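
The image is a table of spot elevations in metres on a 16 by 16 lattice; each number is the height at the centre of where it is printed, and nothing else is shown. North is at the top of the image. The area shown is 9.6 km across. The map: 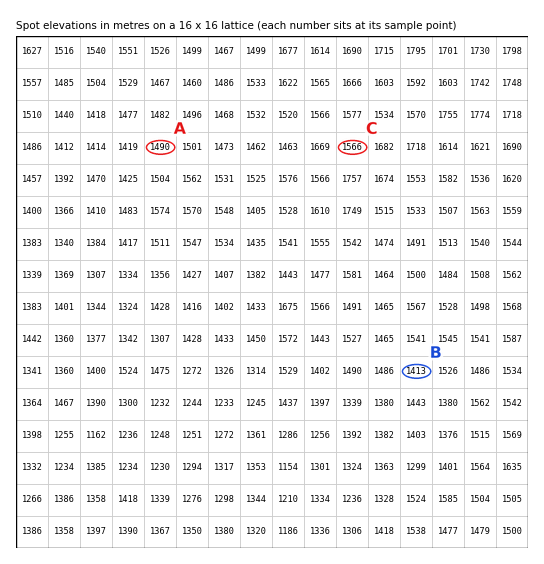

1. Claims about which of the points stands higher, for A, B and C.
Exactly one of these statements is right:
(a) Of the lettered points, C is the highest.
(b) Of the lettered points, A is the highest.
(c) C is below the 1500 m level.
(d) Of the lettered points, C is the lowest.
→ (a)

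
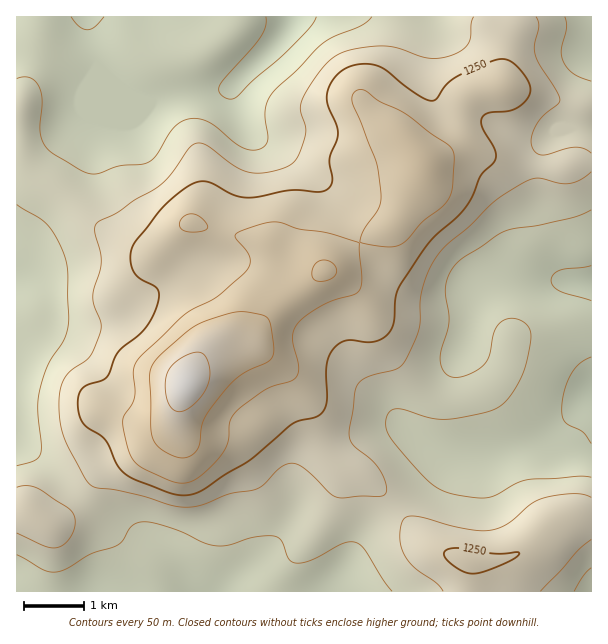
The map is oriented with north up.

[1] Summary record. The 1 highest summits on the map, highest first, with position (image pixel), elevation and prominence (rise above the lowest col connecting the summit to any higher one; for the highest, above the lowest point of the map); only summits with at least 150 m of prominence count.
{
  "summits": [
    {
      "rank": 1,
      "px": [186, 384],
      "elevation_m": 1427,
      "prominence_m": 359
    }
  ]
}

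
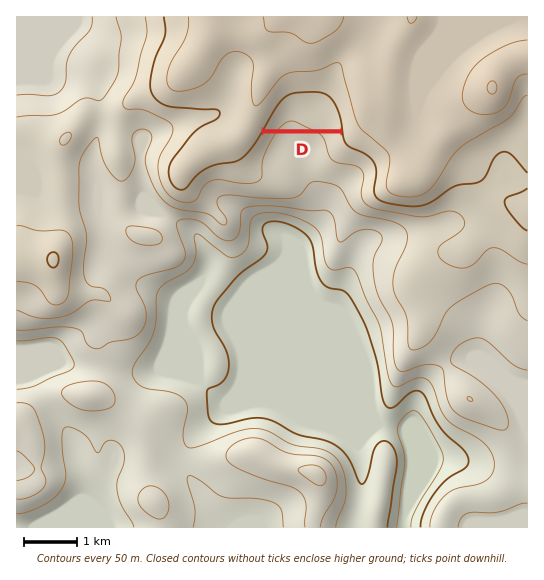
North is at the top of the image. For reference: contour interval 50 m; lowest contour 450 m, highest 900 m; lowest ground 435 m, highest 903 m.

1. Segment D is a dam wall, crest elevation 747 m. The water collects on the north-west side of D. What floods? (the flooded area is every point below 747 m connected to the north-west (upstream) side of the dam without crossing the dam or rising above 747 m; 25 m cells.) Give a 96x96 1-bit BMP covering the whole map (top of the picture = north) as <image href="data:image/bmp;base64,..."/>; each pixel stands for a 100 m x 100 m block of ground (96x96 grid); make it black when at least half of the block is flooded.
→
<image width="96" height="96" href="data:image/bmp;base64,Qk2+BAAAAAAAAD4AAAAoAAAAYAAAAGAAAAABAAEAAAAAAIAEAAATCwAAEwsAAAIAAAAAAAAA////AAAAAAAAAAAAAAAAAAAAAAAAAAAAAAAAAAAAAAAAAAAAAAAAAAAAAAAAAAAAAAAAAAAAAAAAAAAAAAAAAAAAAAAAAAAAAAAAAAAAAAAAAAAAAAAAAAAAAAAAAAAAAAAAAAAAAAAAAAAAAAAAAAAAAAAAAAAAAAAAAAAAAAAAAAAAAAAAAAAAAAAAAAAAAAAAAAAAAAAAAAAAAAAAAAAAAAAAAAAAAAAAAAAAAAAAAAAAAAAAAAAAAAAAAAAAAAAAAAAAAAAAAAAAAAAAAAAAAAAAAAAAAAAAAAAAAAAAAAAAAAAAAAAAAAAAAAAAAAAAAAAAAAAAAAAAAAAAAAAAAAAAAAAAAAAAAAAAAAAAAAAAAAAAAAAAAAAAAAAAAAAAAAAAAAAAAAAAAAAAAAAAAAAAAAAAAAAAAAAAAAAAAAAAAAAAAAAAAAAAAAAAAAAAAAAAAAAAAAAAAAAAAAAAAAAAAAAAAAAAAAAAAAAAAAAAAAAAAAAAAAAAAAAAAAAAAAAAAAAAAAAAAAAAAAAAAAAAAAAAAAAAAAAAAAAAAAAAAAAAAAAAAAAAAAAAAAAAAAAAAAAAAAAAAAAAAAAAAAAAAAAAAAAAAAAAAAAAAAAAAAAAAAAAAAAAAAAAAAAAAAAAAAAAAAAAAAAAAAAAAAAAAAAAAAAAAAAAAAAAAAAAAAAAAAAAAAAAAAAAAAAAAAAAAAAAAAAAAAAAAAAAAAAAAAAAAAAAAAAAAAAAAAAAAAAAAAAAAAAAAAAAAAAAAAAAAAAAAAAAAAAAAAAAAAAAAAAAAAAAAAAAAAAAAAAAAAAAAAAAAAAAAAAAAAAAAAAAAAAAAAAAAAAAAAAAAAAAAAAAAAAAAAAAAAAAAAAAAAAAAAAAAAAAAAAAAAAAAAAAAAAAAAAAAAAAAAAAAAAAAAAAAAAAAAAAAAAAAAAAAAAAAAAAAAAAAAAAAAAAAAAAAAAAAAAAAAAAAAAAAAAAAAAAAAAAAAAAAAAAAAAAAAAAAAAAAAAAAAAAAAAAAAAAAAAAAAAAAAAAAAAAAAAAAAAAAAAAAAAAAAAAAAAAAAAAAAAAAAAAAAAAAAAAAAAAAAAAAAAAAAAAAAAAAAAAAAAAAAAAAAAAAAAAAAAAAAAAAAAAAAAAAAAAAAAAAAAAAAAAAAAAAAAAAAAAAAAAAAAAAAAAAAAAAAAAAAAAAAAAAAAAAAAAAAAAAAH/+AAAAAAAAAAAAAH/+AAAAAAAAAAAAAD/8AAAAAAAAAAAAAB/8AAAAAAAAAAAAAB/8AAAAAAAAAAAAAA/4AAAAAAAAAAAAAAHgAAAAAAAAAAAAAAAAAAAAAAAAAAAAAAAAAAAAAAAAAAAAAAAAAAAAAAAAAAAAAAAAAAAAAAAAAAAAAAAAAAAAAAAAAAAAAAAAAAAAAAAAAAAAAAAAAAAAAAAAAAAAAAAAAAAAAAAAAAAAAAAAAAAAAAAAAAAAAAAAAAAAAAAAAAAAAAAAAAAAAAAAAAAAAAAAAAAAAAAAAAAAAAAAAAAAAAAAAAAAAAAAAAAAAA="/>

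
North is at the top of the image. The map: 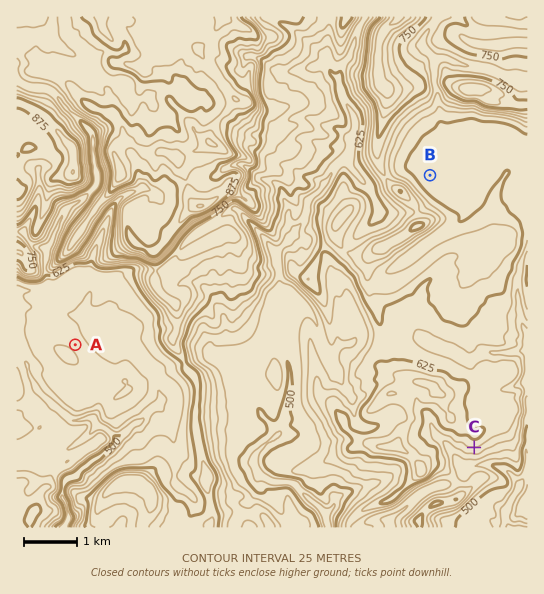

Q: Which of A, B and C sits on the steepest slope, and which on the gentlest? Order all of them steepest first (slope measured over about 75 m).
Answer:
C A B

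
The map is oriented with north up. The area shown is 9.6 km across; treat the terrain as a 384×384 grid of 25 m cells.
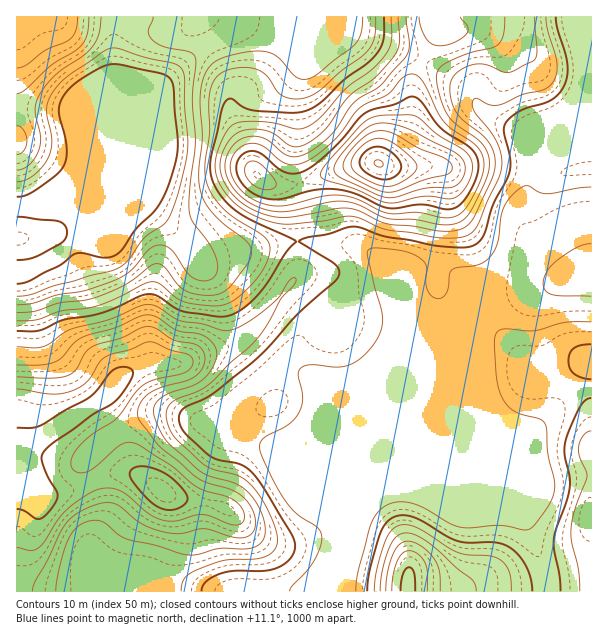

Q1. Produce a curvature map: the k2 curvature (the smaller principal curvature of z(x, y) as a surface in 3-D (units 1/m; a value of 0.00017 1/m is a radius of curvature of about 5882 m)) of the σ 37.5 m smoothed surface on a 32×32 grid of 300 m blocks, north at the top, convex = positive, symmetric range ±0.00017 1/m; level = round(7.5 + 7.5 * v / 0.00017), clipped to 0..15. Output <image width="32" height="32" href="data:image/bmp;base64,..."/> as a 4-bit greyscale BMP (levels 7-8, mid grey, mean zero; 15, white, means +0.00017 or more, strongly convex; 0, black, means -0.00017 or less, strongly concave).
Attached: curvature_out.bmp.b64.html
<image width="32" height="32" href="data:image/bmp;base64,Qk12AgAAAAAAAHYAAAAoAAAAIAAAACAAAAABAAQAAAAAAAACAAATCwAAEwsAABAAAAAAAAAAAAAAABEREQAiIiIAMzMzAERERABVVVUAZmZmAHd3dwCIiIgAmZmZAKqqqgC7u7sAzMzMAN3d3QDu7u4A////AGVVd3djESI0VyCJhFiIUldmNHdlRWVVZlUwbLVHqUJnZzJVVFd0h2ZlUDq1NnYjh2hBRlVUNqdEZmAmQSNERGhpZCRHpknIElZzIxFFVVNaeXZTabZZkwR3d0NHd3dzNndUZnimMyInd3d3d3d3c1VmUjd2dQEzV3d3d3d3d2R5d3QTZjEVVVV3d3d3d3dkanZ4UiQhR3eGV3d3d3dmZEaGZ2gwAAJXqFd3d3d3VnZFhlRpZFcyI3ZWZ3d3d0iXZlVFamaNhFJFVmV3d3dJlnh1WIdpWHN3NXmHV3d2Z4aIdIeGilVzeGNpiGZ3dnZniFWWZolkY1d1NohmZmZ2VWYkRFZ2QzNWd1VnVmlmd2VWESREVVQjRHmHh1Z3Vmd2ZlM1IEhyNlNXZnQyISRWd3eXZWQXQ2YgAAEQABETRXd3dnZ3E0VhAAATADRZchN3dyV3d3FGIDmoUgF0J6QBZlUwV3d3BAPdhVIYyDWpAEd2lCd3dwIp/TAzfudI/DAmiMc1d3cRNsowE4/WWMkwRkSoF3d3EjE1MhAndGMwAEd3VAd3dwSEAUVDNUNjABQgR1QFd3cEmFQzNIYlYxN3aAZ2QBZBAYuZdCJmaVEzaHthlmcQRlAWdlRRJFQjVEZ5YYabM4iHMjRXdiIiaYd2dxSHmiOHeJZmd3dBSJd4hnUH"/>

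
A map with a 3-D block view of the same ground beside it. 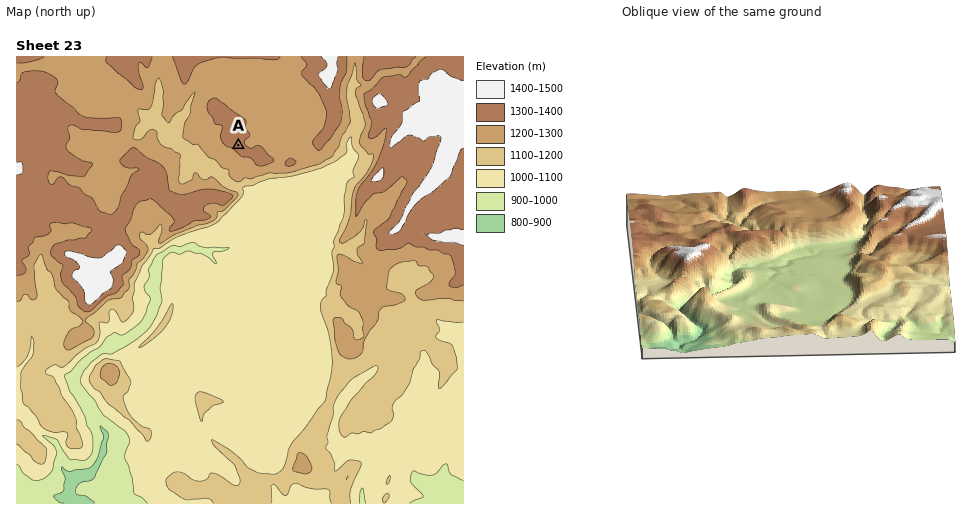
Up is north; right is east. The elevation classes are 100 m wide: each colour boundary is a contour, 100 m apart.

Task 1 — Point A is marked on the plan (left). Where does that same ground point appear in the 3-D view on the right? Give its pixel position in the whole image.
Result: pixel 785 218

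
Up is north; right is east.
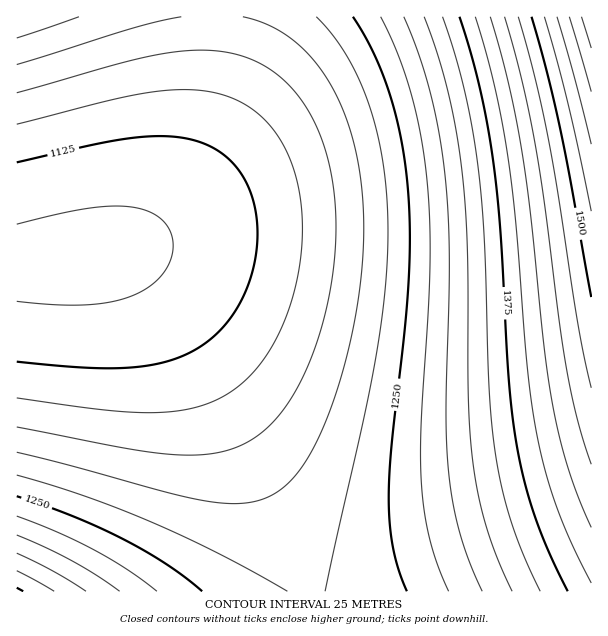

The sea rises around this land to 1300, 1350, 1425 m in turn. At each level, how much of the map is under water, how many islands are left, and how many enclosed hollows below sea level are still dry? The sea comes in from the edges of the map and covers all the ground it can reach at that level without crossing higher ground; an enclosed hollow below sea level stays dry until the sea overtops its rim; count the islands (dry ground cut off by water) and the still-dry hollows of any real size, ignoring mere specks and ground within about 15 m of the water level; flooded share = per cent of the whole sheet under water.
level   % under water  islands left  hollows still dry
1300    74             0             0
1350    82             0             0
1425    92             0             0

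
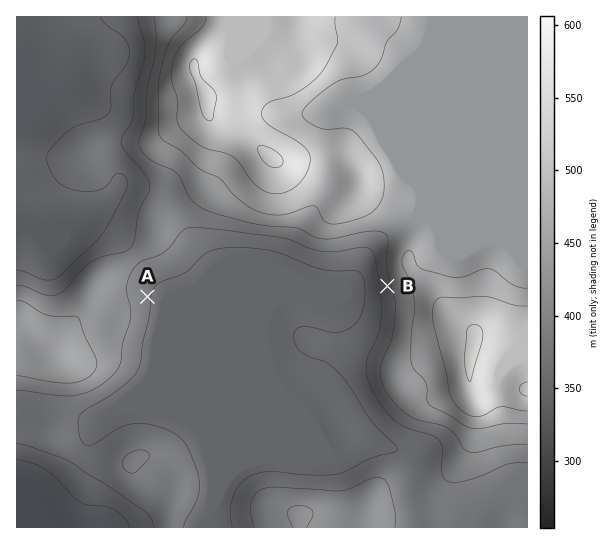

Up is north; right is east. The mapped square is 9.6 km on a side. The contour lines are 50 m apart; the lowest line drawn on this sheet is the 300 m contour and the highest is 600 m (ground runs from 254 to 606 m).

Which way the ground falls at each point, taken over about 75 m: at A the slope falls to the E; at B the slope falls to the W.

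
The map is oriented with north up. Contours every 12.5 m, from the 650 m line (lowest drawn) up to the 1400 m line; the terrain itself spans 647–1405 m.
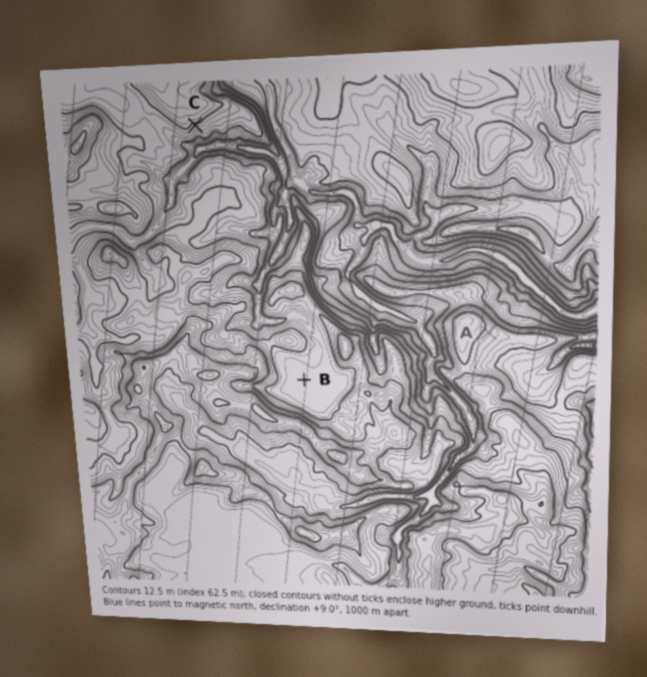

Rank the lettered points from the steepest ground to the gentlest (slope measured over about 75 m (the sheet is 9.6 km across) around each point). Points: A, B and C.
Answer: C A B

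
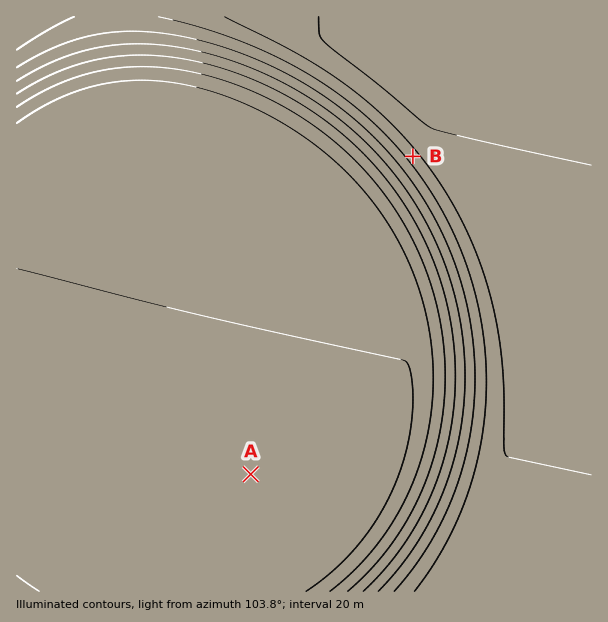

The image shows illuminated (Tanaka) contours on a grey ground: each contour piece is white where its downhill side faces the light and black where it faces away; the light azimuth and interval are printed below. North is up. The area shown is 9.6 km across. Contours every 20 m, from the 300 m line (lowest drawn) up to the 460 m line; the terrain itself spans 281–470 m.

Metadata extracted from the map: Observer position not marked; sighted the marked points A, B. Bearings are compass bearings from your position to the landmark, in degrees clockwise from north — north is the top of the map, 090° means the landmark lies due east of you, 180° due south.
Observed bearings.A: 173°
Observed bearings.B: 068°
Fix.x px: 221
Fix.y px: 234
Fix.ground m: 305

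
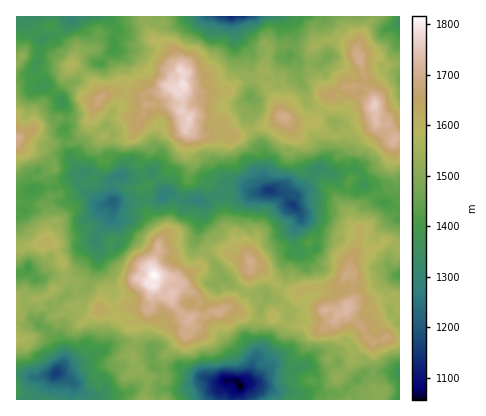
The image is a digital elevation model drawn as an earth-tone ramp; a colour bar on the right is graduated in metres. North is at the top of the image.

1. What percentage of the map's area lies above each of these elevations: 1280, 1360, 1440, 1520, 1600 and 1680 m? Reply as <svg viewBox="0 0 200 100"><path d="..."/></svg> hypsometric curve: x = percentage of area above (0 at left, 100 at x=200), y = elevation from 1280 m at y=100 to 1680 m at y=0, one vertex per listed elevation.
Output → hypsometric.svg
<svg viewBox="0 0 200 100"><path d="M188 100l-19-20-34-20-46-20-46-20-30-20"/></svg>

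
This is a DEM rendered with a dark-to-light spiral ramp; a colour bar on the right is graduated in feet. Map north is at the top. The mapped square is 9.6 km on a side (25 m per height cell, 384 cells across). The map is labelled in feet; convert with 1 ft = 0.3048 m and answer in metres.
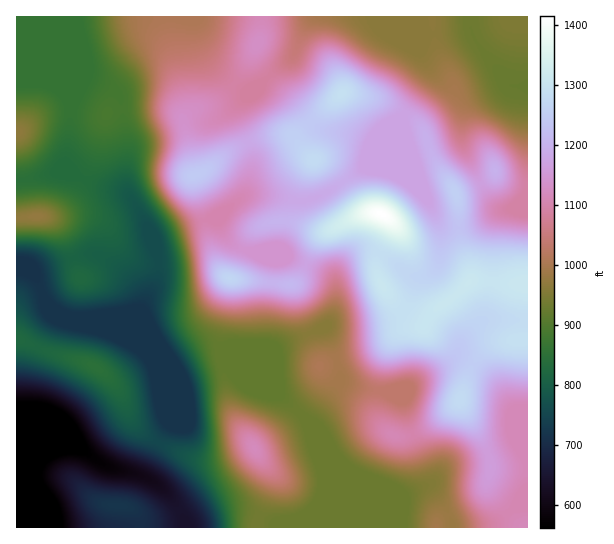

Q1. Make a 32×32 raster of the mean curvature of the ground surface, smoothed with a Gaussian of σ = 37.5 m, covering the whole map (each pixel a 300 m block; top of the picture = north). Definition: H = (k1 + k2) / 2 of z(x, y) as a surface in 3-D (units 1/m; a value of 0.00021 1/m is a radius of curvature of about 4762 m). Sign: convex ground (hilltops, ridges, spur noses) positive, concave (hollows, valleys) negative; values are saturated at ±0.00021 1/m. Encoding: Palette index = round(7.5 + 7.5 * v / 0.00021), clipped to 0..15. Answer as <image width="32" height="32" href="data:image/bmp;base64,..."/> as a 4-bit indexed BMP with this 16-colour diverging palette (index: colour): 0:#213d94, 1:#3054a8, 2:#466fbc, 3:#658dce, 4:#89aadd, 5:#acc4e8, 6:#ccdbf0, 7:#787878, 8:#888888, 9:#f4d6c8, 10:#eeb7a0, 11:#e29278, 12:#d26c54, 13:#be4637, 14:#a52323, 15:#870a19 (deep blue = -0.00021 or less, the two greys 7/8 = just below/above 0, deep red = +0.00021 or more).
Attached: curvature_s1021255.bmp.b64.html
<image width="32" height="32" href="data:image/bmp;base64,Qk12AgAAAAAAAHYAAAAoAAAAIAAAACAAAAABAAQAAAAAAAACAAATCwAAEwsAABAAAAAAAAAAlD0hAKhUMAC8b0YAzo1lAN2qiQDoxKwA8NvMAHh4eACIiIgAyNb0AKC37gB4kuIAVGzSADdGvgAjI6UAGQqHAHc2h2ioQTq3Znd4d1qiV3iHGN3dpUR6dmdXh3dYdLt3dX3ZlyBXl1jMZ3d2VkXthnXecAAVqXiu2Vd1NGUjrJd3RBJXrdZr/4VXRoq3IHuGd3cpzblRbv11ZWreyVSpV3dwa8xzUK/ZZmR6y2nb2EdDA3m7R3DtVFZniqUW/9Y1VGiKyzdB6EZmmHZUMb7FNniavcpHB9d3WLlEZABqplmb3e2lZRvHd1jJR/1mh4iazLqVJnGLllVGhzj+vaV5qrYiNndHuVRVRDMWy5uFd3ejVDNGSJh3U1lRBsl5qGZnpFy6lkRZ7pnf1Anqd5qHiXSNyohiG//+78MM+FZZuJlBeXd5cQ75UiRxC8RoSKiaAnZXmFBPokQzukZVuFiZqsvJaJYgn1fciO+1XfZIdXb/+oiVArhUm7hq7//BPJEjaYd3YQv6QzVlIV38MV+TVTRGd1Bv/aZGd4MjQTS/adVlZ4hif/zYRonrc1d16R7zt1aIchm4zHWJu5V3ecFPs9pWiXMZpFmqymZ2Z22xnmS7dplzn6ZUabqHZ1WPkndFiXaJY66qljNorbm7ykWFVlZnaFJ7mIhld3v97XNJlmd3d2ZliXZollJb63YzenZ3d3dmiJh3aLpRj7QkRohmeHd3V6mIdme8lHpTRneHZ4h4d1ipd3ZXiZU0RXd3l2iI"/>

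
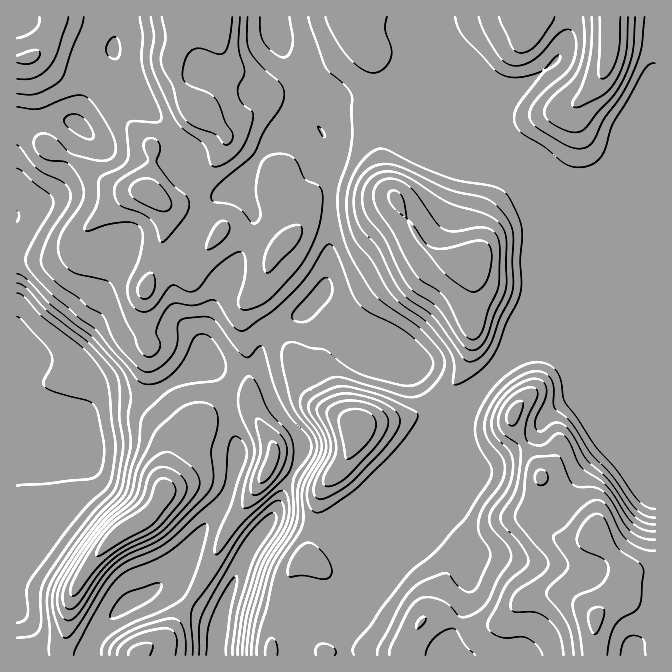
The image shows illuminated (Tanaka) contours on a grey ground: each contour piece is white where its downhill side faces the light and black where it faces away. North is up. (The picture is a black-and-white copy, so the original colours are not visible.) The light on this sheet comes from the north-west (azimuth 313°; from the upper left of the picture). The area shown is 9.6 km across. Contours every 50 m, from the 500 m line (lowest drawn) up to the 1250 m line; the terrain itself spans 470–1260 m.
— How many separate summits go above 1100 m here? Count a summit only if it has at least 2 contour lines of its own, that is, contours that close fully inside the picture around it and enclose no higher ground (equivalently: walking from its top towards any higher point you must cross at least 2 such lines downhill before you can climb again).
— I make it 1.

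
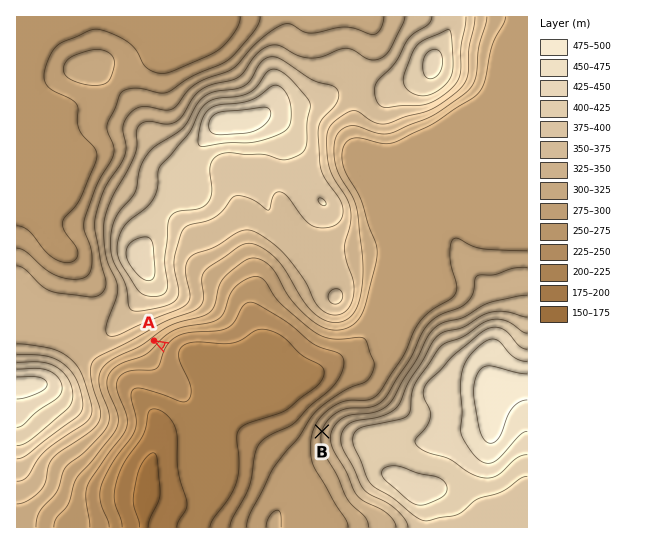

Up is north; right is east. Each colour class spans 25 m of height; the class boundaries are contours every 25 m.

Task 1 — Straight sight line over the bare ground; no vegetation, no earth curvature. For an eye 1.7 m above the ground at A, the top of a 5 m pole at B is in view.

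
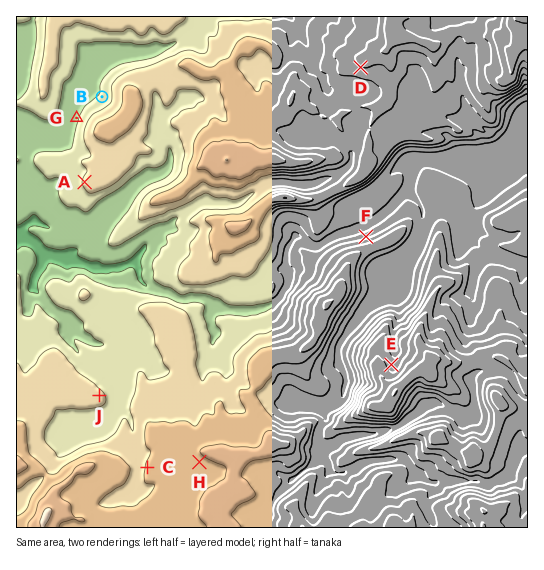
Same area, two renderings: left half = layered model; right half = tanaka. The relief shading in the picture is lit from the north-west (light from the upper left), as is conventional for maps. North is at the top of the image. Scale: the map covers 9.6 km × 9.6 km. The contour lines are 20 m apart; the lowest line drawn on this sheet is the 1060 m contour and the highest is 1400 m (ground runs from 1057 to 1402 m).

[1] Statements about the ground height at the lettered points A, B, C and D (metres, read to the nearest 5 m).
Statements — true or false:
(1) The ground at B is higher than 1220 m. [false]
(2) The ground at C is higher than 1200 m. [true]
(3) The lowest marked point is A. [false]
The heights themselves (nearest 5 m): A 1205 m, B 1160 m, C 1260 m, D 1280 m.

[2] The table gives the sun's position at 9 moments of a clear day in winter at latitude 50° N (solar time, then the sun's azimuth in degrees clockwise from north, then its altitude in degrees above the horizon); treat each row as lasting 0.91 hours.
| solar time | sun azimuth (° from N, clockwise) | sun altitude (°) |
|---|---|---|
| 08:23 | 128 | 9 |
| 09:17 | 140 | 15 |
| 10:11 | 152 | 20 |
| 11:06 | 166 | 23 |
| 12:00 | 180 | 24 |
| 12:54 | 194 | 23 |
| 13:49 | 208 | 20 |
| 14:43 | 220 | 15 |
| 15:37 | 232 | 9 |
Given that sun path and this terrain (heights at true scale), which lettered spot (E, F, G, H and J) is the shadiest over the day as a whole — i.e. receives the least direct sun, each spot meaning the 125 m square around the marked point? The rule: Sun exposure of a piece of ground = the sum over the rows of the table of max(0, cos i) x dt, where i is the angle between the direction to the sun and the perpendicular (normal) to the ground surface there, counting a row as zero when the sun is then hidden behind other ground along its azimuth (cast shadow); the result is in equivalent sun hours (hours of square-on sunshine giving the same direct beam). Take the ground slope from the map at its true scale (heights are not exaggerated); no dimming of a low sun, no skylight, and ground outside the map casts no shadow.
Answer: F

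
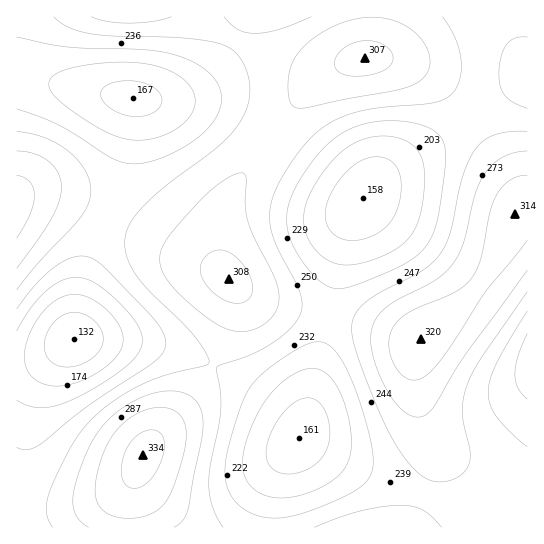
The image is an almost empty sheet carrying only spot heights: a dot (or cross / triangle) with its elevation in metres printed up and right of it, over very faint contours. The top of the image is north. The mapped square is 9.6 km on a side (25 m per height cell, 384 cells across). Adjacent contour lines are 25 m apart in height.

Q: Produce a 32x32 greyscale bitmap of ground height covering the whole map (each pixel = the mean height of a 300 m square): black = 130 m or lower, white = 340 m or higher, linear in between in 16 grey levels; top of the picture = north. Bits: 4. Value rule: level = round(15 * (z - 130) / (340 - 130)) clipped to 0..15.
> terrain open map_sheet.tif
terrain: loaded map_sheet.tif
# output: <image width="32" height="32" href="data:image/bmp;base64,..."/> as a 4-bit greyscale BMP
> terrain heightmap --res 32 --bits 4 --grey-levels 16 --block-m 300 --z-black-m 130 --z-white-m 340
<image width="32" height="32" href="data:image/bmp;base64,Qk12AgAAAAAAAHYAAAAoAAAAIAAAACAAAAABAAQAAAAAAAACAAATCwAAEwsAABAAAAAAAAAAAAAAABEREQAiIiIAMzMzAERERABVVVUAZmZmAHd3dwCIiIgAmZmZAKqqqgC7u7sAzMzMAN3d3QDu7u4A////AIiavMzLqZh3d4iZqZmIh3eImrzd3LmHZmZneIiYiIh3iJrN7u26hlVEVWd4iIiIh3iKve7tyoZUM0RWeImZiId3ibzu7sqGUzI0VniZmZiHd3is3u7Ll1QyI0Z4mpmId2Znms3ty5dUMiNGiaqph3ZVVnmrzLqYZUM0V4q7qYdmRERWiaqqmHZURFebu7mHZUMiNGeJmZh3ZVVoq8y6h2UyERJFd4iZiHZmebzdy5hlMhASNGeJmZmHd4m83dypdUIQEjVniau6mIeJvN3cuoZkIiNGeJq8y6mIiavN3cuodUM0Z4qrzMuph3iau8zMuZdVVniavN3LqHZmeJq8zMqodmeJq7zMy5hlVWZ4m8zLuod4iau8zLqHVERFZ4q83MuYiImqu8u5hkMzNFZ5vN3LqYiJmqu7qYZDIiNFebzd3LmYiJmqu6mGUyIjRXis3cy6mIiJmqqqh1QyI0Voq83LqYh3eImqqphlQzNFaJq8qph3Zmd4mqqpdlRERWeJqpmHZVVVZ4maqZdmVVZ3iJl3ZlRDRFZ4mqqph3d3iIiIZlVDMzRFaJmqqqmZmYiHd2VUQzM0VniJq7u7u6qZh3ZlVURERWZ4mau8zMy7qYd2ZmZmZmZ3iJmqvM3cu6mHdnd4iIiIiZmZmqvMzLqZh3d4iaqqqqmZiImau7uqmId3"/>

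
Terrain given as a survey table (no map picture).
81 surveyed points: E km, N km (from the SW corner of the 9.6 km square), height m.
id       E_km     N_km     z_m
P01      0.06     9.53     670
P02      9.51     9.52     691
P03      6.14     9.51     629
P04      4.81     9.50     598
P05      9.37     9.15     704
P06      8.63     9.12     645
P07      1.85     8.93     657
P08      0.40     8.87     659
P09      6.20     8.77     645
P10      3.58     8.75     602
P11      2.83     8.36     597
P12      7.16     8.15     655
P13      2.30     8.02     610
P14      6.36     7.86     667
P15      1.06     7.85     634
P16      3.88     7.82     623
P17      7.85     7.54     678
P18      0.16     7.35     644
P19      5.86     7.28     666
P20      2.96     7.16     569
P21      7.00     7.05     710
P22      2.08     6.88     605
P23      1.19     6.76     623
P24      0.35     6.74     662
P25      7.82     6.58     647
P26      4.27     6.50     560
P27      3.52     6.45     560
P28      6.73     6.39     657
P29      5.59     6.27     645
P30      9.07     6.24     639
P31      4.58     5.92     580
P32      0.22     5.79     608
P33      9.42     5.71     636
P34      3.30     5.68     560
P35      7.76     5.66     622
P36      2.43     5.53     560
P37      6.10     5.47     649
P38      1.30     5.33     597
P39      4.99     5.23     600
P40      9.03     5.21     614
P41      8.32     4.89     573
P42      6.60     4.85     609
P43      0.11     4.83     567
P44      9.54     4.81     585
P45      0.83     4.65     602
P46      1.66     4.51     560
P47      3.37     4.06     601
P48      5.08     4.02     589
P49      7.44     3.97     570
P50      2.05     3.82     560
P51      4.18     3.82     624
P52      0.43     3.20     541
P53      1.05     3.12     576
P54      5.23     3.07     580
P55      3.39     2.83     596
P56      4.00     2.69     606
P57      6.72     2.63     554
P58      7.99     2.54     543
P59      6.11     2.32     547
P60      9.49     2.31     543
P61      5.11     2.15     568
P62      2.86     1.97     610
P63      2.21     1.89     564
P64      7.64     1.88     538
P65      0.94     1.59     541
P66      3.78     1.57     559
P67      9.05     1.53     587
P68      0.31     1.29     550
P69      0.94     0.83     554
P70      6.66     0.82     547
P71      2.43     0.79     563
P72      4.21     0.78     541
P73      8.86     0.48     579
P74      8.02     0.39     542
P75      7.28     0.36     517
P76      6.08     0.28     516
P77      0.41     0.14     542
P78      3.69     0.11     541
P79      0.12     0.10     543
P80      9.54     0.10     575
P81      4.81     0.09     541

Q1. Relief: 510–710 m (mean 590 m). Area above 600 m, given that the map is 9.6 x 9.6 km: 37.5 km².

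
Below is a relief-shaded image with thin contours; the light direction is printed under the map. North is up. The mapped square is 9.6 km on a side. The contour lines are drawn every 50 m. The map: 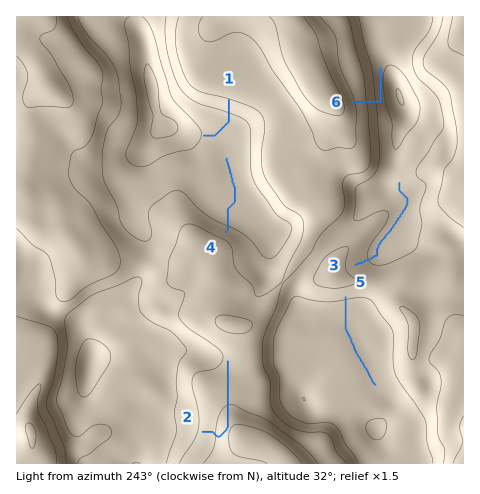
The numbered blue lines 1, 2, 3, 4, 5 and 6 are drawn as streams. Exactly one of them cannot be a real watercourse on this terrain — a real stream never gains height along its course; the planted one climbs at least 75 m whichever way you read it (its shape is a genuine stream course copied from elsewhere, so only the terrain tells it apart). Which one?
2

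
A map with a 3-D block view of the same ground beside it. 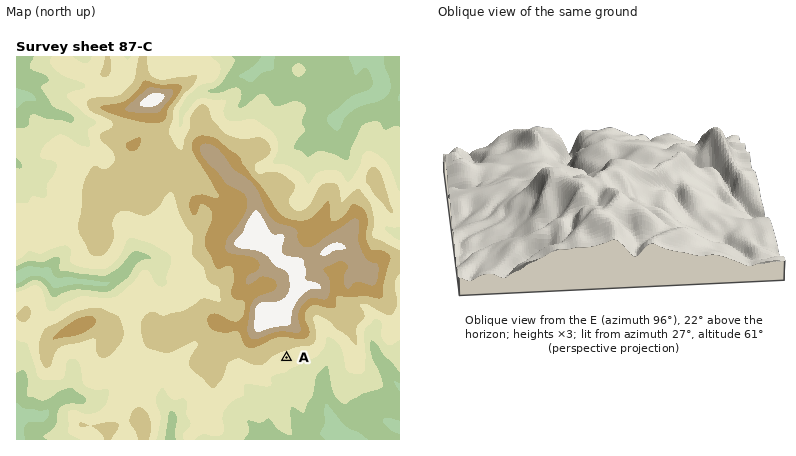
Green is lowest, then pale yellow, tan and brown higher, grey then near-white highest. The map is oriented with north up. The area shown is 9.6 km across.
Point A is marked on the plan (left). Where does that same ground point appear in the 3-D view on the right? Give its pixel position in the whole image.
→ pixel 522 213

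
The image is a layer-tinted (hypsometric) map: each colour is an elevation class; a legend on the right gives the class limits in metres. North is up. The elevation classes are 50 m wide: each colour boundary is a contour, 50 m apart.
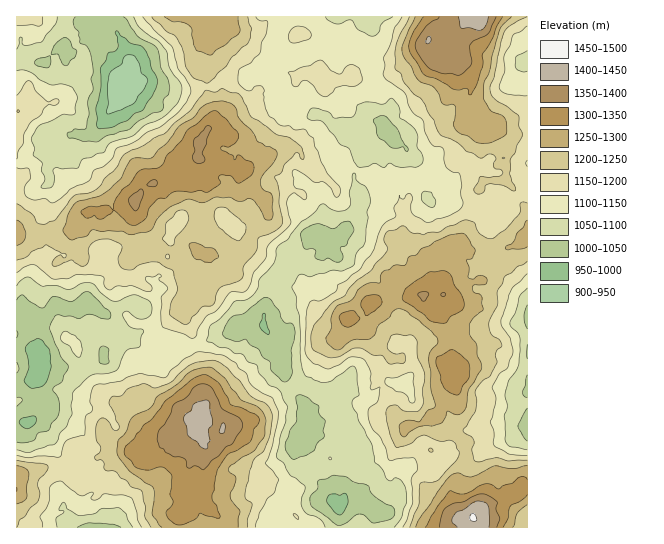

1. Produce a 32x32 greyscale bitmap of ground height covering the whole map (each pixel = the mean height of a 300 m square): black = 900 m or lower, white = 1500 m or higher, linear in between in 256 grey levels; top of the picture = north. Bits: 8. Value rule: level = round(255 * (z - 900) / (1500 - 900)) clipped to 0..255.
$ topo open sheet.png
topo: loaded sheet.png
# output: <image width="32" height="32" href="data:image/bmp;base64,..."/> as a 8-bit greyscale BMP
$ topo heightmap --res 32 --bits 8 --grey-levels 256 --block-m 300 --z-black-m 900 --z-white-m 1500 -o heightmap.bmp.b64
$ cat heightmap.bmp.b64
<image width="32" height="32" href="data:image/bmp;base64,Qk02CAAAAAAAADYEAAAoAAAAIAAAACAAAAABAAgAAAAAAAAEAAATCwAAEwsAAAABAAAAAAAAAAAAAAEBAQACAgIAAwMDAAQEBAAFBQUABgYGAAcHBwAICAgACQkJAAoKCgALCwsADAwMAA0NDQAODg4ADw8PABAQEAAREREAEhISABMTEwAUFBQAFRUVABYWFgAXFxcAGBgYABkZGQAaGhoAGxsbABwcHAAdHR0AHh4eAB8fHwAgICAAISEhACIiIgAjIyMAJCQkACUlJQAmJiYAJycnACgoKAApKSkAKioqACsrKwAsLCwALS0tAC4uLgAvLy8AMDAwADExMQAyMjIAMzMzADQ0NAA1NTUANjY2ADc3NwA4ODgAOTk5ADo6OgA7OzsAPDw8AD09PQA+Pj4APz8/AEBAQABBQUEAQkJCAENDQwBEREQARUVFAEZGRgBHR0cASEhIAElJSQBKSkoAS0tLAExMTABNTU0ATk5OAE9PTwBQUFAAUVFRAFJSUgBTU1MAVFRUAFVVVQBWVlYAV1dXAFhYWABZWVkAWlpaAFtbWwBcXFwAXV1dAF5eXgBfX18AYGBgAGFhYQBiYmIAY2NjAGRkZABlZWUAZmZmAGdnZwBoaGgAaWlpAGpqagBra2sAbGxsAG1tbQBubm4Ab29vAHBwcABxcXEAcnJyAHNzcwB0dHQAdXV1AHZ2dgB3d3cAeHh4AHl5eQB6enoAe3t7AHx8fAB9fX0Afn5+AH9/fwCAgIAAgYGBAIKCggCDg4MAhISEAIWFhQCGhoYAh4eHAIiIiACJiYkAioqKAIuLiwCMjIwAjY2NAI6OjgCPj48AkJCQAJGRkQCSkpIAk5OTAJSUlACVlZUAlpaWAJeXlwCYmJgAmZmZAJqamgCbm5sAnJycAJ2dnQCenp4An5+fAKCgoAChoaEAoqKiAKOjowCkpKQApaWlAKampgCnp6cAqKioAKmpqQCqqqoAq6urAKysrACtra0Arq6uAK+vrwCwsLAAsbGxALKysgCzs7MAtLS0ALW1tQC2trYAt7e3ALi4uAC5ubkAurq6ALu7uwC8vLwAvb29AL6+vgC/v78AwMDAAMHBwQDCwsIAw8PDAMTExADFxcUAxsbGAMfHxwDIyMgAycnJAMrKygDLy8sAzMzMAM3NzQDOzs4Az8/PANDQ0ADR0dEA0tLSANPT0wDU1NQA1dXVANbW1gDX19cA2NjYANnZ2QDa2toA29vbANzc3ADd3d0A3t7eAN/f3wDg4OAA4eHhAOLi4gDj4+MA5OTkAOXl5QDm5uYA5+fnAOjo6ADp6ekA6urqAOvr6wDs7OwA7e3tAO7u7gDv7+8A8PDwAPHx8QDy8vIA8/PzAPT09AD19fUA9vb2APf39wD4+PgA+fn5APr6+gD7+/sA/Pz8AP39/QD+/v4A////AH5sVkxIRUpli6atpqadf2NiZ1xEOUY9RnCfvtbn17GNjnhdXWZdXG6RqK+uqZiDbGFeQCwpODpCX4urwdPOtaKbfWZrbHFzgJSntLaoln51ZVxHNDE8Rk9fgpSlp7CssJiEcm5ve4Wdpau5vayVgnFhT0dHRU5PXWNxeZCQmJqeaGpqdHiFmrS3vcPLwaSRdVI+RVFLS1hubnZ2fYB7dm89R1VscYaWrbfEy9bRwqyMVTU3R0pJYX6IfYGCf3FZRyszRVpwgYWgscPT3tTMtZhiPjRCRlNzh5WUk4l7bFc/NzY9Vml4hYyat8rZyrKiimNDPURLXHCAeYiYnIdwWUU2NEBSZnR8g4iZtMm7mn5oVEJHSEhZam9ogqKrjHFZRS8iNkVUWmJtbHCRqZ+EaVI/R1hcUFtubWqBqrqhgGNKMSQzS01BUlxdXWx8e2lWRDdKbHluaHiAfImtsaKJdFMxKEFXUUVIU1tbYWJUSEIzNkl+lJaKi318hpukmYd5VDYySU9RSklVX2x2aE05Nyw3SXuSp6KWiIaSoZ2SgWhLMTk8PDw/Tk5XeYx8Z0s+MEBScYenqqeXmK63rZyKaktDS0NGPVNbV2JzjYx+ZVpFSldmbIKgqaOwvr6zm5BzVlVaZWRdanJxanKJiYeEcVJNVVtgaYOTm6KxtaWWkX9scnB9fXtxf4N8gIiQkot8ZUtGR0dLZICQl6Ckn5OLiYKNgIKLgnJ/ioqCjZWSh4NyU0Q9O0FVbYSJlJ+hlYyRlJWHjJqXkZSZkH2Ei4V8goVyTzk9PEpngIF9hJCKeoOViXx/nKmpq7WiiH6Jf32HlINiUkxKTl1qb2Rncnhyd4VzammEl6GwwLGjl5mRkpWbfmdiXl9NXGZqVltmdHR2fWxZWWZvhZ21vba0s6umo5J8amdqYFVeXWZbX2d6f396allTVmBviKKptLy7sq2umoNxdmZbVldXV1pkbnd8gHNjUUxKT1hyh5Cmt8CyqqGbj4FzXFlNTEdFWWh3g4WEeGpPSUA8PEtdd4yqv7etnI2BdmlbTE5FO0hkfIqZnpOAd2FSSz0hJTlPaIuos6GLeGZgV1NRT0FFWXCFl6SglYB4bmdbPx0OGzJHaIqaknxrXmFcX11WU1Npf4+Zo5J+dmtjW1VEIAYOIz9den94amhhZ2lvaGVhZHyNnqyriGlhV0lGRUMkDxEnS3KLg3NlYmRqb21samJ2i6y+w7mWa1dLREA/QS8eGTFYf5KQgXJlYFtjZWJhYXifxsjQvZ9uVVdWREA6MSs1TW6InZ6SgGlibGZhX1tcb6HMzM/DsXxibWhTQjU1NFFxjJWboJ2CbGNoZVlWUU9hiLbH0tzNlnc="/>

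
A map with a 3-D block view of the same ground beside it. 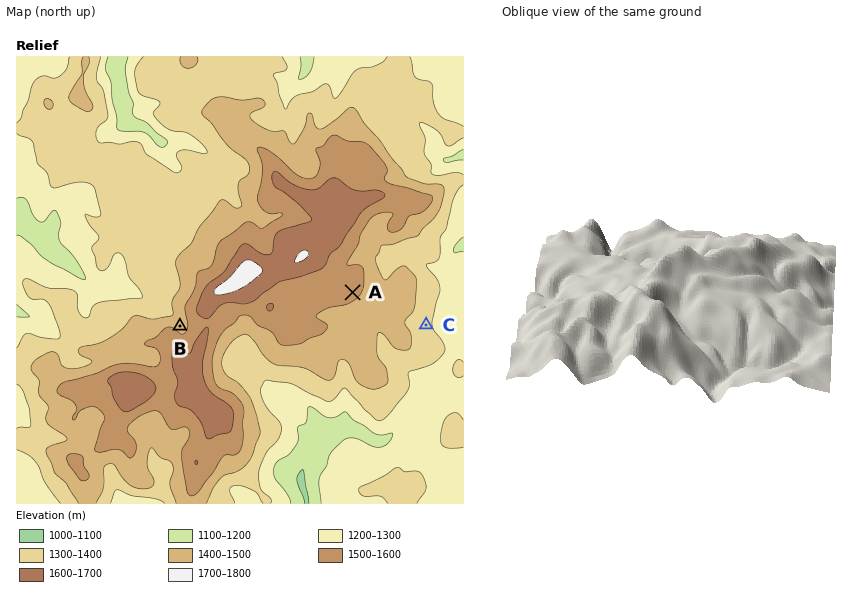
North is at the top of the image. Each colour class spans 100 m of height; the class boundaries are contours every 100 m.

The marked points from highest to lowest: A B C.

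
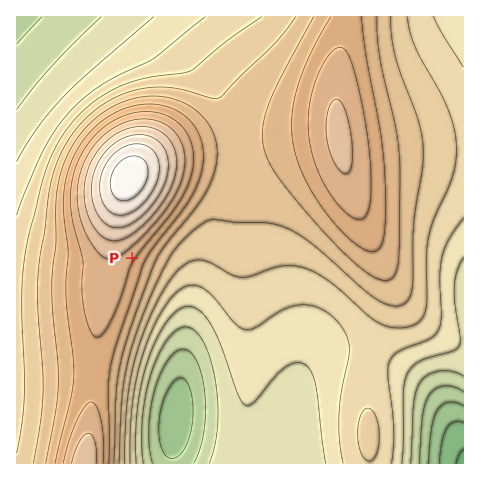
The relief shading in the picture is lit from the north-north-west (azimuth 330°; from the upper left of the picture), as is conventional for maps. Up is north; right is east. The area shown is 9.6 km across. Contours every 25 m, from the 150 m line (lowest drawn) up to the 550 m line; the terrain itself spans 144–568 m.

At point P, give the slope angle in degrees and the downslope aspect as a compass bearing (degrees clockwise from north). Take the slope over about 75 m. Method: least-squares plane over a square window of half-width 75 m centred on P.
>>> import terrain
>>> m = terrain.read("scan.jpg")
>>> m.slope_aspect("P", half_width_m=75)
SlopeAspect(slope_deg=6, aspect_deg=126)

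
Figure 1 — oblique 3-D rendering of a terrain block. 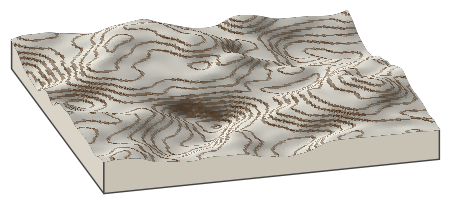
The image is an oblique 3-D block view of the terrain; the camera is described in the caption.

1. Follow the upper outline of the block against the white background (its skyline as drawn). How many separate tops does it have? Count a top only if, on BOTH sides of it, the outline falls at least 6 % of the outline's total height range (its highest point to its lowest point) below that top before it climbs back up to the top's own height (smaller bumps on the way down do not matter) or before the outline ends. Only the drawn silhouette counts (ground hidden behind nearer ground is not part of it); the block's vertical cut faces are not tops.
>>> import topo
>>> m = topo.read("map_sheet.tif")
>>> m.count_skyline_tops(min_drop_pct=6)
2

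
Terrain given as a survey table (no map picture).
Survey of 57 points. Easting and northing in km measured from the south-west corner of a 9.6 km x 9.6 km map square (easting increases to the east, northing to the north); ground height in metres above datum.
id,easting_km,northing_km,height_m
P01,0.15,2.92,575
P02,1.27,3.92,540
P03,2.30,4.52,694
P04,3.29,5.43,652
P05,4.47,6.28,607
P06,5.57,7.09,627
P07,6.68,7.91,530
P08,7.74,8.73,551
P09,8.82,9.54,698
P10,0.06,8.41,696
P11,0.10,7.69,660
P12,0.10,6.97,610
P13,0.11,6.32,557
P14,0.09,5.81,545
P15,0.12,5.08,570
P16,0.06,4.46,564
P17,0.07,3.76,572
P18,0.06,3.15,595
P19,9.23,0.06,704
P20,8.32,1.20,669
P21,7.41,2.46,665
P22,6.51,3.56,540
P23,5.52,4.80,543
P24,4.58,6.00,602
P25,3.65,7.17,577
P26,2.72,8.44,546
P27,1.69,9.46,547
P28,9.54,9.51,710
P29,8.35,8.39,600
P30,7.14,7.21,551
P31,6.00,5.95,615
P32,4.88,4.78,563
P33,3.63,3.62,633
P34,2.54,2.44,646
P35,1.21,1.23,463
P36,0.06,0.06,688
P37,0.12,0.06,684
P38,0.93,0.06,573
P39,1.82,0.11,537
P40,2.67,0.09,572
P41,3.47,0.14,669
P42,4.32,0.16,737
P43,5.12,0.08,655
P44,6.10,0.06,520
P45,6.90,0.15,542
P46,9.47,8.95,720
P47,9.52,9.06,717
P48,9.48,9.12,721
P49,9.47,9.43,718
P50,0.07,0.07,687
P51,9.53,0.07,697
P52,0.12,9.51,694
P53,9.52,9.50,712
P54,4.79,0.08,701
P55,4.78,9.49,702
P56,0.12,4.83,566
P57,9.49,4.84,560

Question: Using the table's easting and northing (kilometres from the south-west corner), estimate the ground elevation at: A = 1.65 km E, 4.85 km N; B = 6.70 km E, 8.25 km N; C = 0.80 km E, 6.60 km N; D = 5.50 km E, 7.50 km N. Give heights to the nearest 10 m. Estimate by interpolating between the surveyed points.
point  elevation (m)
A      640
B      550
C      540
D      590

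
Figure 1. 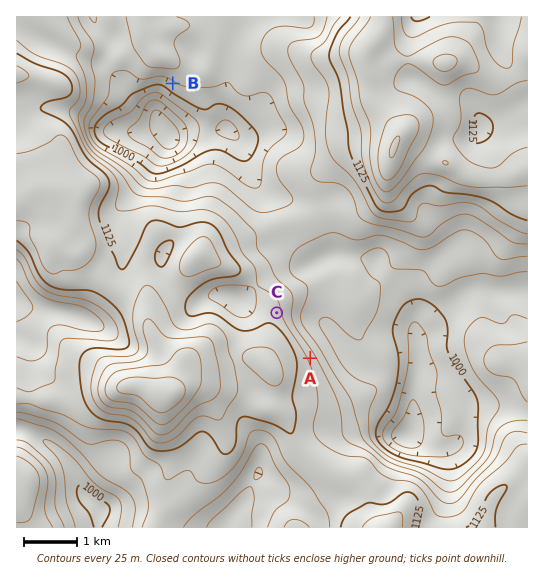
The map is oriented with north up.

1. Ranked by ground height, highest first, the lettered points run C A B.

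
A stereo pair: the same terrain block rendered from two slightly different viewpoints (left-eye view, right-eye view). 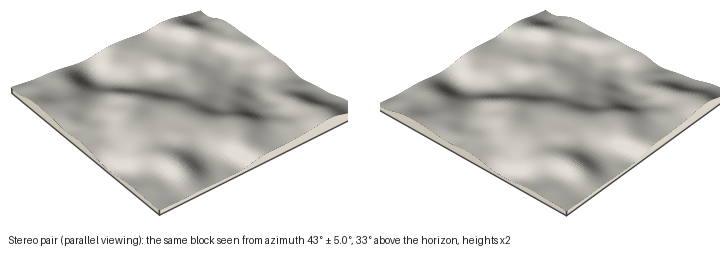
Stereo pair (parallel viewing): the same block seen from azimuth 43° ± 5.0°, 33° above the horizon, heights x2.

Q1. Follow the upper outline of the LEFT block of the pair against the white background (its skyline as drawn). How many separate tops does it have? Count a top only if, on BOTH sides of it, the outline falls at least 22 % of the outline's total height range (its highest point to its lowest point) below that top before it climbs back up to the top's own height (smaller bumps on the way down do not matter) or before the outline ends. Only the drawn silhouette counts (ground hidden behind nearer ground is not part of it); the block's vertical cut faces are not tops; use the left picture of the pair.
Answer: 1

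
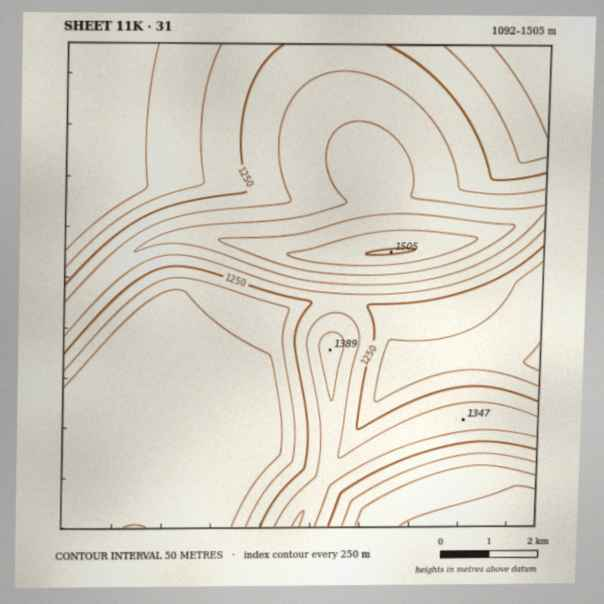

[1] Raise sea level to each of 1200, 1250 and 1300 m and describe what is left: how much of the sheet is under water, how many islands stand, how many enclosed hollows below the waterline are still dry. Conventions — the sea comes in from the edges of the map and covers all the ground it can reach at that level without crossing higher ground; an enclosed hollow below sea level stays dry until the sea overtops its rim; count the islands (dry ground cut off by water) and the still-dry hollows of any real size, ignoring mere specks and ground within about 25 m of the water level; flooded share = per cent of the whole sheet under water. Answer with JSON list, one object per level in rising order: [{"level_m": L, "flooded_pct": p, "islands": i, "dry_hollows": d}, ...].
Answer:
[{"level_m": 1200, "flooded_pct": 44, "islands": 0, "dry_hollows": 0}, {"level_m": 1250, "flooded_pct": 58, "islands": 0, "dry_hollows": 0}, {"level_m": 1300, "flooded_pct": 73, "islands": 0, "dry_hollows": 0}]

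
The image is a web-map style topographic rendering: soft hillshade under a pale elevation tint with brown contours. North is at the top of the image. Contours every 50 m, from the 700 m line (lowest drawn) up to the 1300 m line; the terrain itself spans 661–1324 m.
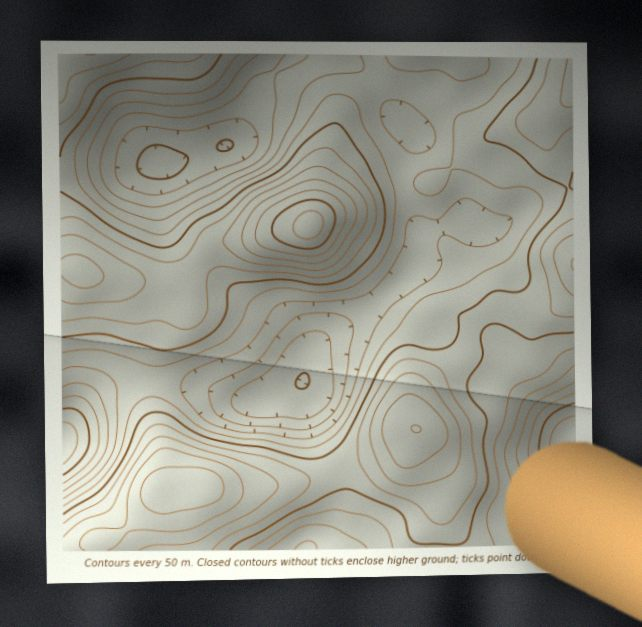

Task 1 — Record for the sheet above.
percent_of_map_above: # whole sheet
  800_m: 93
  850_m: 87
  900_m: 75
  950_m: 58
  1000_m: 41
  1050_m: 27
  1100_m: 15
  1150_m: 8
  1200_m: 3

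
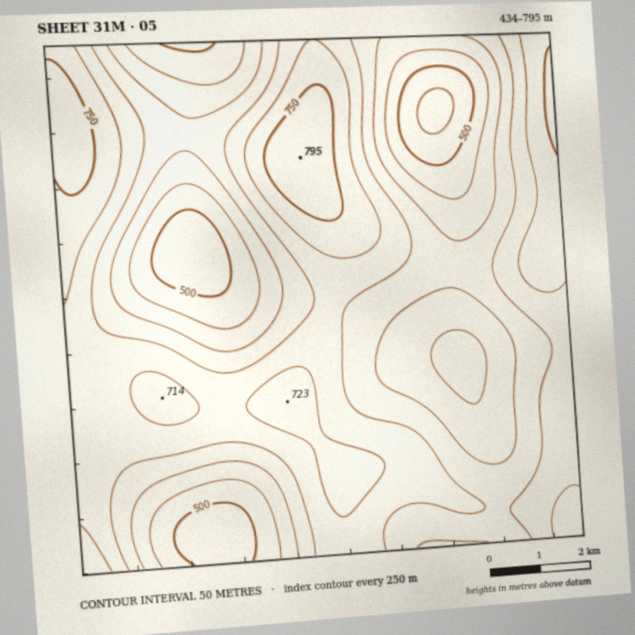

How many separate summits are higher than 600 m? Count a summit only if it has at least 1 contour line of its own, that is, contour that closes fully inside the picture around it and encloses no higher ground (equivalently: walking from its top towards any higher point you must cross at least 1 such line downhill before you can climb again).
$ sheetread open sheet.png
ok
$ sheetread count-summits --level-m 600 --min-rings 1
3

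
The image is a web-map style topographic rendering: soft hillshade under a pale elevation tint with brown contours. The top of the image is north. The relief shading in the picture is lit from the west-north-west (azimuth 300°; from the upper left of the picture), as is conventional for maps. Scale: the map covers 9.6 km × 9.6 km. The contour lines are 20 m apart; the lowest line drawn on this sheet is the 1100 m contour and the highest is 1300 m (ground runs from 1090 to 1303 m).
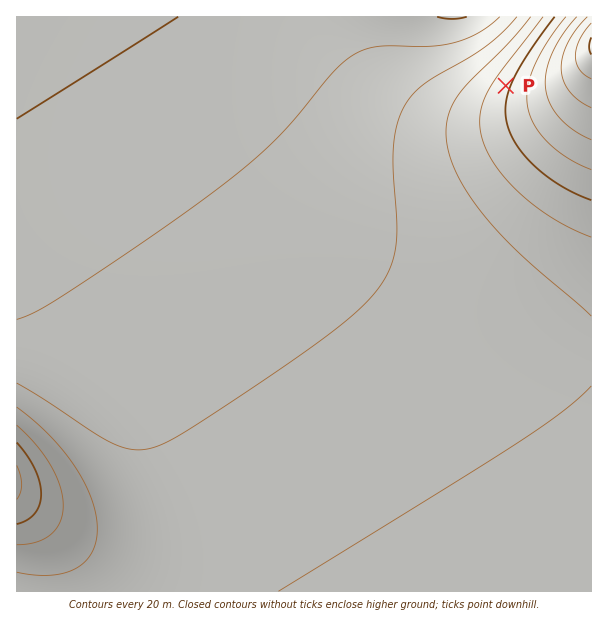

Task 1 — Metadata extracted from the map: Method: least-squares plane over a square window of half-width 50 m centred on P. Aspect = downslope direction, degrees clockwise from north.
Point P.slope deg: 4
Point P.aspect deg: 294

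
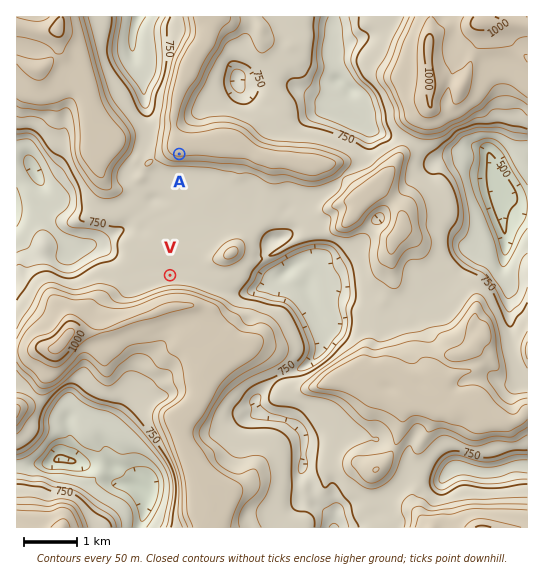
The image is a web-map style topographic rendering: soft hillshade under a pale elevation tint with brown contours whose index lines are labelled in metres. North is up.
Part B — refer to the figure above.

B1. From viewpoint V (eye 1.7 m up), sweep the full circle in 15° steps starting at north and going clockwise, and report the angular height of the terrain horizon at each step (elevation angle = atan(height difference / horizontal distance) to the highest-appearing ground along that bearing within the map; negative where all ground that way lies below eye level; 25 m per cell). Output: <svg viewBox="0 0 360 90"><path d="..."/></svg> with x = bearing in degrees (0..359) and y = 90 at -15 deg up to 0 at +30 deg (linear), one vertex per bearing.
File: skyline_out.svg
<svg viewBox="0 0 360 90"><path d="M0 54l15 0 15 0 15 1 15 2 15-3 15 5 15-2 15-7 15-16 15-8 15-4 15 0 15 3 15 7 15 10 15 3 15 7 15 8 15 1 15 0 15-1 15-6 15 4"/></svg>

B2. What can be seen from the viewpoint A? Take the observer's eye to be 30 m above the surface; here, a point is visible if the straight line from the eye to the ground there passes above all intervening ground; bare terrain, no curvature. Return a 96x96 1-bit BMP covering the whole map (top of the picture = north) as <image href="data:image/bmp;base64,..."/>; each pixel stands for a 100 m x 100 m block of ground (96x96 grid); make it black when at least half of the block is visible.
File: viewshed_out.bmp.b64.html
<image width="96" height="96" href="data:image/bmp;base64,Qk2+BAAAAAAAAD4AAAAoAAAAYAAAAGAAAAABAAEAAAAAAIAEAAATCwAAEwsAAAIAAAAAAAAA////AAAAAAAAgAAAAAAAAAAf//8AAAAAAAAAAAAP//8AAAAAAAAAAAAAH/8AAAAAAAAAAAAAAAAAAAAAAAAAAAAAAAAAAAAAAAAAAAAAAAAAAAAAAIAAAAAAAAAAAAAAAcAAAAAAAAAAAAAAAIAAAAAAAAAAAAAAAAAAAAAAAAAAAAAAAAAAAOAAAAAAAAAAAAAAB4AAAAAAAAAAAAAABwAAAAAAAAAAAAAAAAAAAAAAAAAAAAAAAAAAAAAAAAAAAAAAAAAAAAAAAAAAAAAAAAAAAAAAAAAAAAAAAAAAAAAAAAAAAAAAAAAAAAAAAAAAAAAAAAAAAAAAAAAAAAAAAAAAAf4AAAAAAAAAAAAAA+MAAAAAAAAAAAAH54EAAAAAAAAAAAH//wAAAAAAAAAAAAD//wAAAAAAAAAAAAD/DwAAAAAAAAADgAD/AgAAAAAAAAAD8AHPAAAAAAAAAAAB/AP/wAAAAAAAAAAA////8AAAAAAAAAAAf///wAAAAAAABAAAf///gAAAAAAADkAAP///8AAAAAAAD/AAf////AAPAAAAD/gIf////AA/AAAAD/w4/////gA//gAAD/84/////wAf/8AAB/+4/////wAA//gAB/8wf////QAA//8AB/x4H////AAA///gB/BwD//+HAAA////P+AgD/ngBgDB/////4AAB/wAAABD/////wAAB/wAAAAH/////wAAA/wAAAAf/////gAAA/4AAABf/////gAAA/4AAAB//////AAAA/gAAAD/////+AAAA/gAAAD/D///+AAAA/wAAAD8A////gAAA/wAAADIAA///4GAB/wAAAAAAA///8BgB44AAAAAAB////g4DAYAAAAAAB////geIAIAAAAAAA////wP+AEAAAAAAAf///4f/AAAAAAAAD///////gAAAAAAB////////gAAAAAAB////////wAAAAAAAf///////4AAAAAAAD///////8AAAAAAAD///////+AAAAAAAH//////B+AAAAAAAP////+GAPAAAAAAAP////8GADgAAAAAAf////8PAAwAAAAAAf////8/AAAAAAAAAf//////gAAAAAAAA//H///zAAAAAAAAA/+P//4AAAAAAAAAB/8H//AAAAAAAAAAB/4H/8AAAAAAAAAAB/4GP4AAAAAAAAAAB/wAAAAAAAAcAAAAB/wEAAAAAAB8AAAAB/wEAAAAAAD8AAAAB/gGAAAAAAD8AAAAB/gGAAAAAAD8AAAAB/gHAAAAAAD8AAB/B/gDAAAAAAH8AAA/j/gDgAAAAAH8AAAf3/ADwAAAAAP8AAAf//AB4AAAAAf8AAAf/+AB4AAAAAf8AAAf/+AB8AAAAAf8AAAH/8AB8AAAAAf8AAAD/8AA+AAAAAP8AAAB/8AAfAAAAAP8AAAB/8AAPgcAAAP8AAAD/8AAP5/4AAP8AAAf/8AAH/5+AAH8AAD//8AAH/4+AAH8AADA/8AAH/w+AAP8AAAA/+AAH/geAH/8AAAA/+AAPwAOAP/8AAA="/>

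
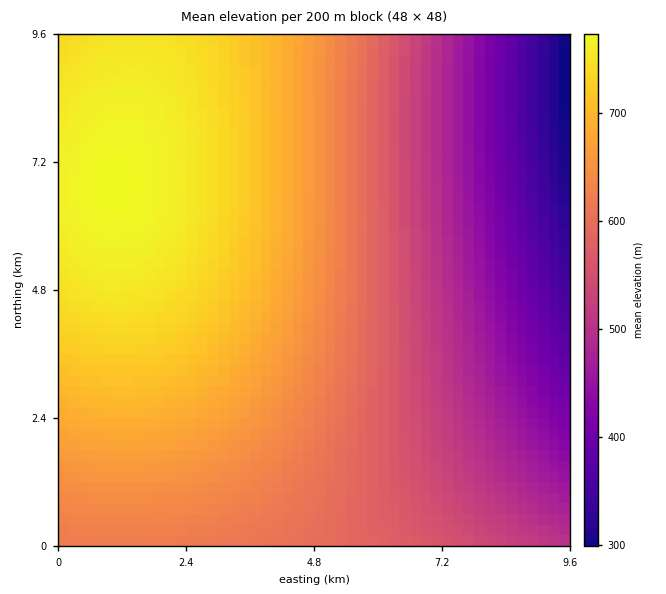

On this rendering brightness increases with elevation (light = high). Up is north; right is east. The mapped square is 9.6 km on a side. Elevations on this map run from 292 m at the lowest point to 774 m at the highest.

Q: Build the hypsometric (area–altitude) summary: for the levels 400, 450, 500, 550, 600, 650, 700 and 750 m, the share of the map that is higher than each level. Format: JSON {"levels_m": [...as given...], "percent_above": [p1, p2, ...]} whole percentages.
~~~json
{"levels_m": [400, 450, 500, 550, 600, 650, 700, 750], "percent_above": [92, 86, 78, 68, 58, 42, 28, 13]}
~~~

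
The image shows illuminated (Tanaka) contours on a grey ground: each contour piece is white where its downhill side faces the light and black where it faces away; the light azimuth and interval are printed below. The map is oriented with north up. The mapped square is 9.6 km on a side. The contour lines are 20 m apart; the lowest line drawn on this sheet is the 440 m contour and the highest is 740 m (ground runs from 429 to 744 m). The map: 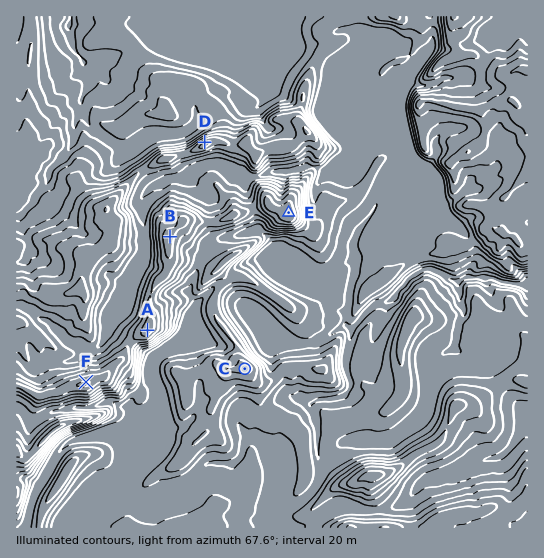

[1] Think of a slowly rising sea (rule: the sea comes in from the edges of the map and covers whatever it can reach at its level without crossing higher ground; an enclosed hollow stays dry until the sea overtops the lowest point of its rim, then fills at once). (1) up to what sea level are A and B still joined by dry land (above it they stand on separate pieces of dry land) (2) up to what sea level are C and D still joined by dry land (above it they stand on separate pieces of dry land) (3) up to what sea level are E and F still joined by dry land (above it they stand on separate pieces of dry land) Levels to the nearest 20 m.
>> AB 680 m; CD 580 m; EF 640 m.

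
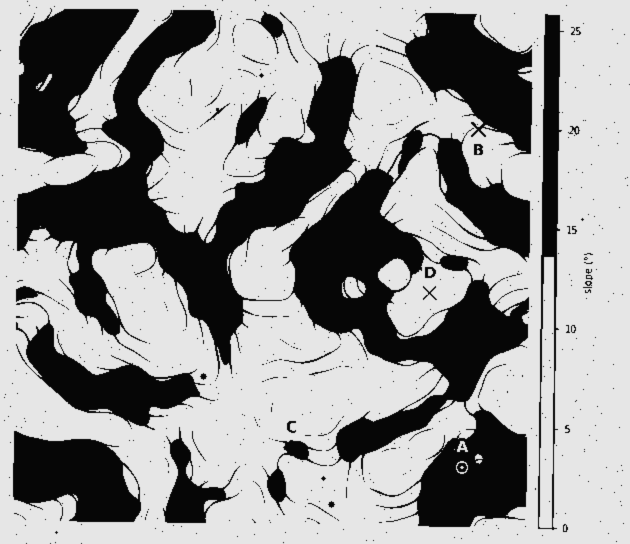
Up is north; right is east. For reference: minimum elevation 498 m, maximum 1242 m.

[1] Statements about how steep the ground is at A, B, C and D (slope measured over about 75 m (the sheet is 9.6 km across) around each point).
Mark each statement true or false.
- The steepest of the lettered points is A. true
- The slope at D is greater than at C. false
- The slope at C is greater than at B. true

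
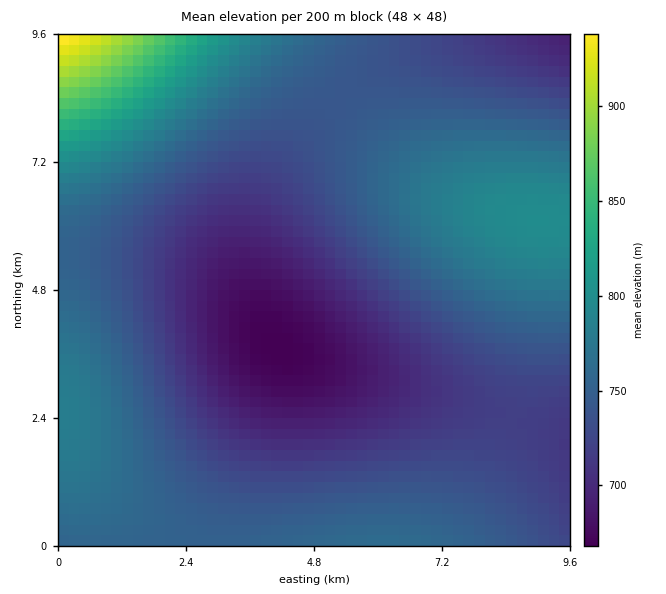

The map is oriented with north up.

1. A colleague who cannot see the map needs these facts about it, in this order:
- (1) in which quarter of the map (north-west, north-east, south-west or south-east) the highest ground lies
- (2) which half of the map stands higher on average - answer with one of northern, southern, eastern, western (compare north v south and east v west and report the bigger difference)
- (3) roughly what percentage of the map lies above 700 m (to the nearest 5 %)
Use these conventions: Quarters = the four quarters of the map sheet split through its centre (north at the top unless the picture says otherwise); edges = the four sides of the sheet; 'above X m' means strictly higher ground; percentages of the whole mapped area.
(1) Look to the north-west quarter for the highest ground.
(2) On average the northern half of the map is the higher ground.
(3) About 85 % of the map lies above 700 m.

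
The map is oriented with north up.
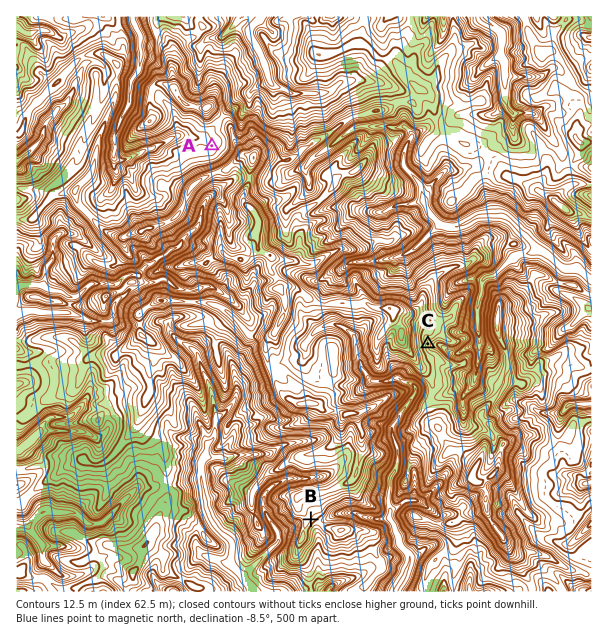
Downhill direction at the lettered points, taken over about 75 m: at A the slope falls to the NW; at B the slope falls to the SE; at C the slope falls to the E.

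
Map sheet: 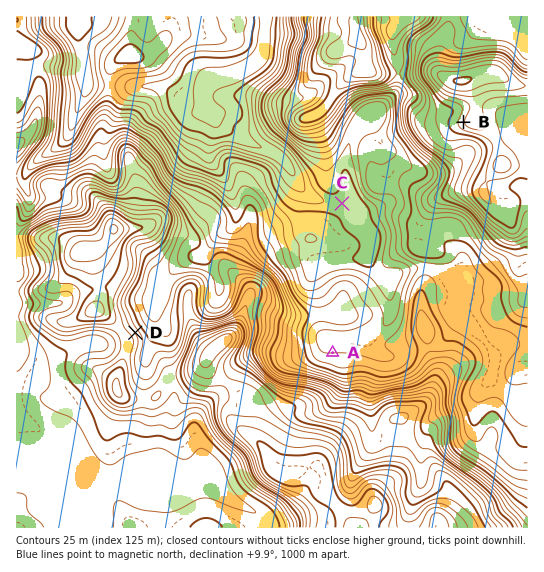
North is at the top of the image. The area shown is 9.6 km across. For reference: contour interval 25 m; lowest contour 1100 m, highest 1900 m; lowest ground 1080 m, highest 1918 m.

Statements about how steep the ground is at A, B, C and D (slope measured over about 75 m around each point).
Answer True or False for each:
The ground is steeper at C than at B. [False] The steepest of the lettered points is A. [False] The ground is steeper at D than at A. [True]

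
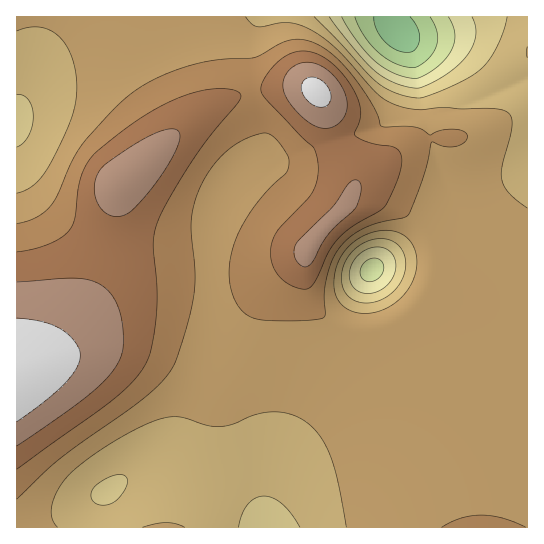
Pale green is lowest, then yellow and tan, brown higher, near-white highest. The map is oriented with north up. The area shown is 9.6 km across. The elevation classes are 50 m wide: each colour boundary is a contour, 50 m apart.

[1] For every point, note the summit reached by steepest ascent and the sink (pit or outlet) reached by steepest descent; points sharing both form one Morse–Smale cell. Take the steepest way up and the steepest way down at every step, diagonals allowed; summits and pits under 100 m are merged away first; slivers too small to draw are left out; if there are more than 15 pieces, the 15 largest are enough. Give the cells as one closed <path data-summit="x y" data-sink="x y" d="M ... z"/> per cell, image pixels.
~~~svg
<path data-summit="17 375" data-sink="398 30" d="M259 16l-243 1 1 355 26-12 10-7 49-50 16-12 13-7 30-5 50-1 1-43 11-40 13-21 22-17 5-6 0-17-14-64 0-29z"/><path data-summit="17 375" data-sink="269 527" d="M210 279l-49 0-30 5-13 7-16 12-49 50-10 7-27 13 1 155 247-1-5-10-10-12-43-25-5-7 0-15 12-60 0-15-2-10z"/><path data-summit="317 91" data-sink="398 30" d="M391 16l-130 0-4 3-8 22 0 29 14 64 0 17-5 6-22 17-13 21-11 40-1 44 24 0 12-3 59-23 13-19 24-23 8-16 7-4 16 4 32 17 15 14 10 17 4 0 22-14 22-21 49-35-1-2-2 1-23 15-21 6-23-1-10-9-16-41-4-39-17-54-7-12-9-10z"/><path data-summit="17 375" data-sink="269 527" d="M403 320l-12 7-23 6 0 13-12 27-20 26-28 30-24 30-11 20-5 18-1 31 213-1 0-28-4-34-13-51-10-23-16-29-17-24z"/><path data-summit="17 375" data-sink="398 30" d="M527 173l-48 35-28 25-20 12 4 13 0 11-4 17-10 17-17 16 33 43 16 29 10 23 13 51 5 63 47-1z"/><path data-summit="317 91" data-sink="269 527" d="M306 253l-59 23-12 3-24 0 0 94 2 10 0 15-12 60 0 15 5 7 43 25 10 12 6 11 2-1 1-30 12-31 13-20 58-65 12-20 5-15-1-14-17-1-12-4-11-7-11-11-11-24-1-18z"/><path data-summit="17 375" data-sink="398 30" d="M527 16l-135 1 3 10 12 14 6 16 15 46 3 32 8 28 9 20 10 9 23 1 10-2 19-8 18-13z"/><path data-summit="317 91" data-sink="371 270" d="M359 191l-8 4-8 16-24 23-10 13-4 11-1 16 3 16 6 15 14 15 23 11 17 1 0-45 4-16 14-10 42-16 4-3-10-16-15-14-32-17z"/><path data-summit="17 375" data-sink="371 270" d="M430 244l-45 17-14 10-4 16 2 45 14-3 19-8 19-18 10-17 4-17-2-19z"/>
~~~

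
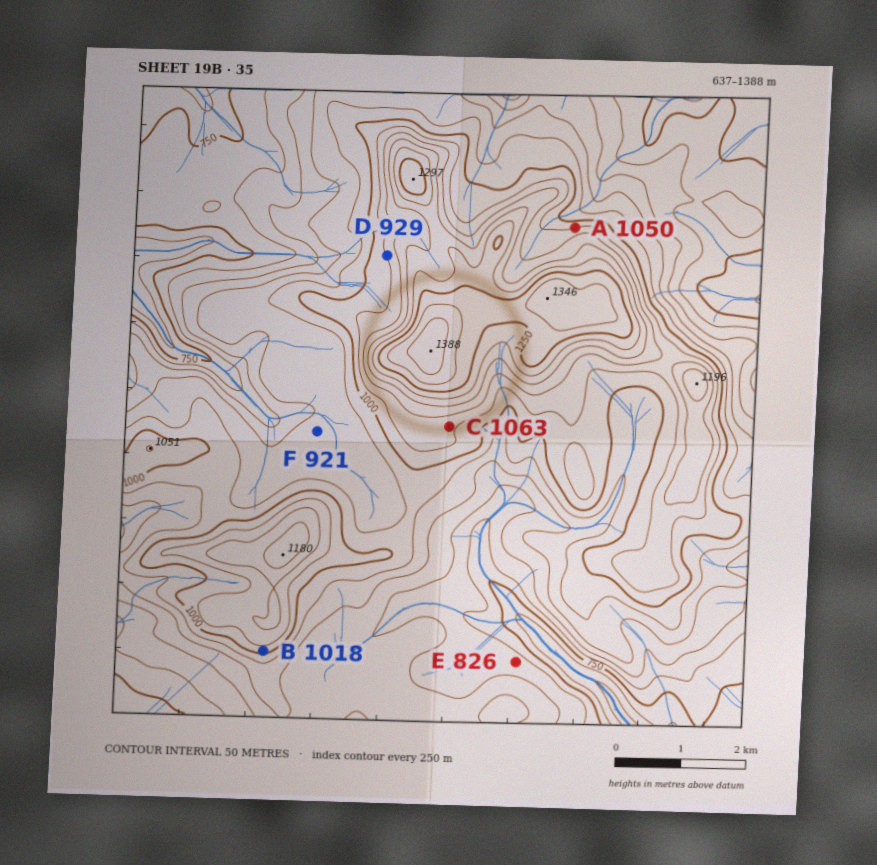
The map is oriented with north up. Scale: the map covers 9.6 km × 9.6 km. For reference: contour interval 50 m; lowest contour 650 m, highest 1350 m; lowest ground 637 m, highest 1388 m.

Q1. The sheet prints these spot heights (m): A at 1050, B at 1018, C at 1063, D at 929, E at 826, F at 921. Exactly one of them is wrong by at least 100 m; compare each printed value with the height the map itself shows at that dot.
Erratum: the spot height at D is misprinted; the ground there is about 1054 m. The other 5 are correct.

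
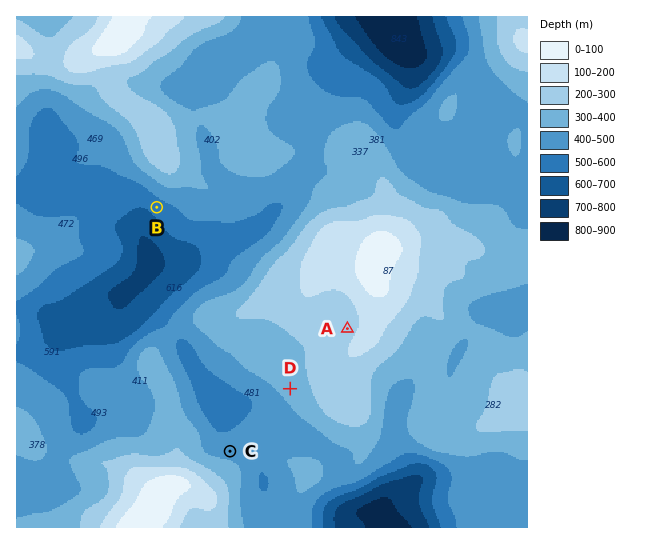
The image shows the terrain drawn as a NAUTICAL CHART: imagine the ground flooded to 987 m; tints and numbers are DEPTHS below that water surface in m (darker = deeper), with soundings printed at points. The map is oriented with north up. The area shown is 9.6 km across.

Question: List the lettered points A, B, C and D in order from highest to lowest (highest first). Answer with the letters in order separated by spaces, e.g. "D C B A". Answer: A D C B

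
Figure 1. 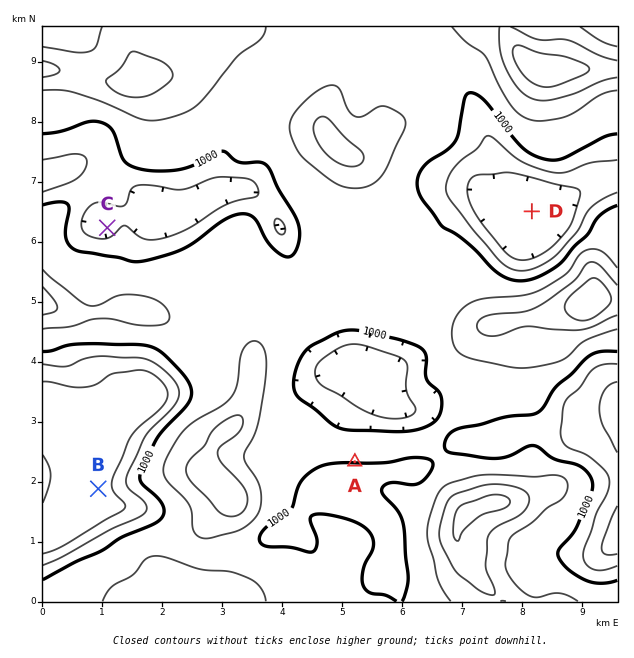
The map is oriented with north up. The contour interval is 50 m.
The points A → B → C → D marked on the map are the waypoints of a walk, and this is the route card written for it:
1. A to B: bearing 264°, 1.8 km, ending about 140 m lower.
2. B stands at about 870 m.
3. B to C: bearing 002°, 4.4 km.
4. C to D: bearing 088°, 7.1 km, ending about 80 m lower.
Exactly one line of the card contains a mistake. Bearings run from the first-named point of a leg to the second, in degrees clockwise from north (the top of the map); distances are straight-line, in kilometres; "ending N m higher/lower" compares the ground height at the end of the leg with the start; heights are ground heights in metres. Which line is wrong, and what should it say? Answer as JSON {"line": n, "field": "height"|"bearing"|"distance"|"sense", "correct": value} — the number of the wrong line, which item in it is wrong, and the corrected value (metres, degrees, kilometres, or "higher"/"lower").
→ {"line": 1, "field": "distance", "correct": 4.3}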